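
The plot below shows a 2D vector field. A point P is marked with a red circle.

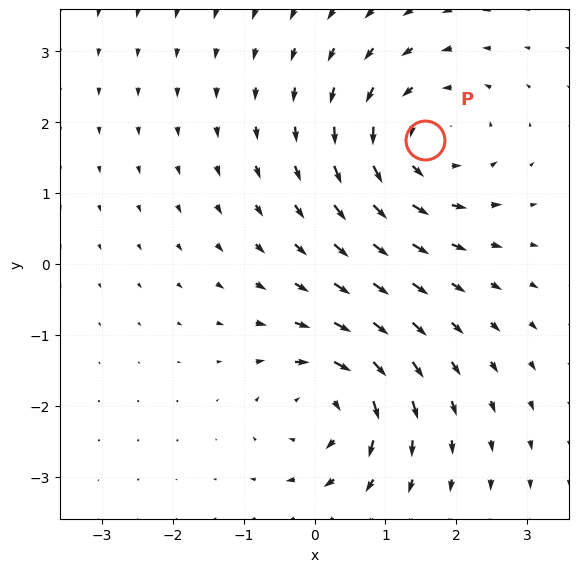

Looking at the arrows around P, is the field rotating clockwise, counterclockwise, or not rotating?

Near P at (1.6, 1.7) the arrows circulate counterclockwise. The curl (z-component) there is about +4; positive curl means counterclockwise rotation.

counterclockwise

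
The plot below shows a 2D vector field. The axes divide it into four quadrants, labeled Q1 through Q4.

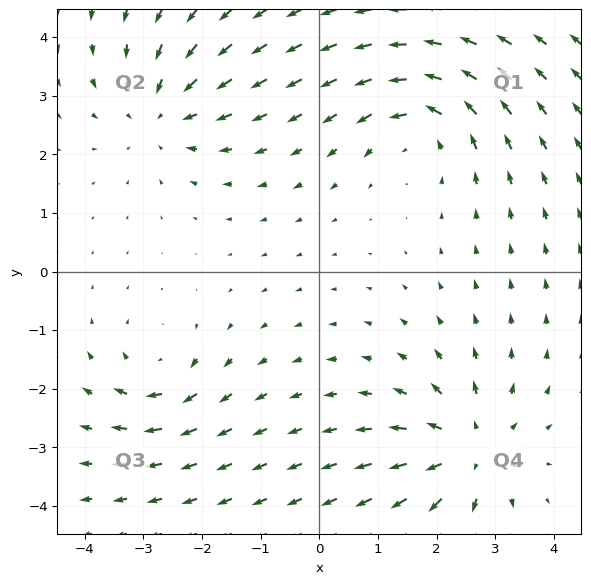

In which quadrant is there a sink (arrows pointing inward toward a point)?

Q2

The sink sits at approximately (-2.7, 2.7), which lies in quadrant Q2. The divergence there is about -4, negative as expected for a sink.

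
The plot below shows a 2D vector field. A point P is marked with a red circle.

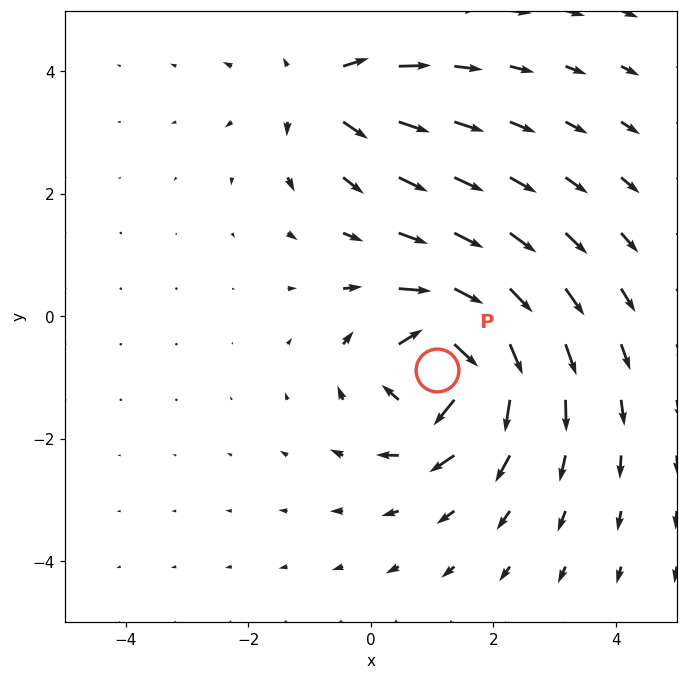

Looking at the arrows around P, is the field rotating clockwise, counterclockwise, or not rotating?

Near P at (1.1, -0.9) the arrows circulate clockwise. The curl (z-component) there is about -7; negative curl means clockwise rotation.

clockwise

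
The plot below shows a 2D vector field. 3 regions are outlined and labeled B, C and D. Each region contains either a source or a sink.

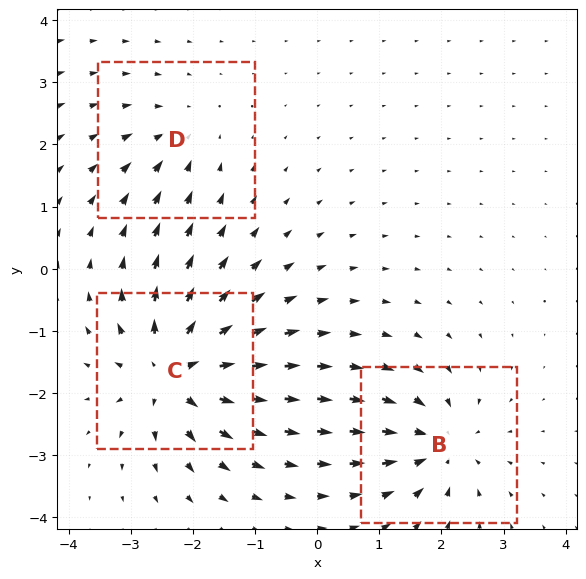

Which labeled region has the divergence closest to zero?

D

Divergence at each region's feature centre — B: about -4, C: about +6, D: about -3. Region D is closest to zero.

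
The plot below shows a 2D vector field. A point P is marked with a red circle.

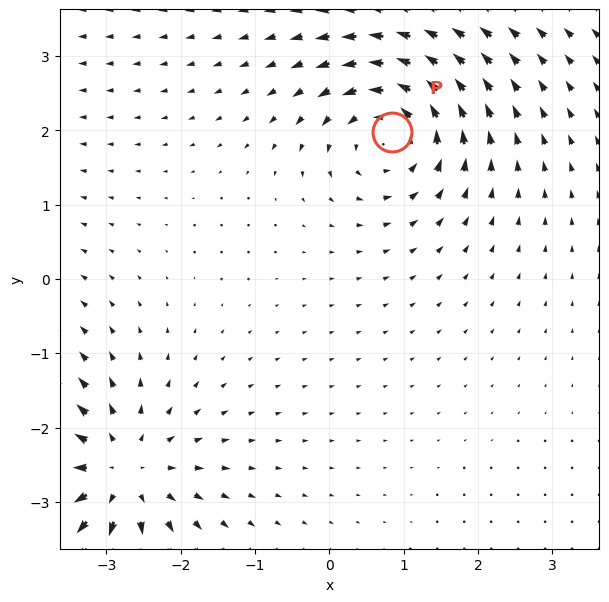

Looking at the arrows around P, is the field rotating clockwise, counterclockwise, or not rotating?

counterclockwise

Near P at (0.8, 2.0) the arrows circulate counterclockwise. The curl (z-component) there is about +4; positive curl means counterclockwise rotation.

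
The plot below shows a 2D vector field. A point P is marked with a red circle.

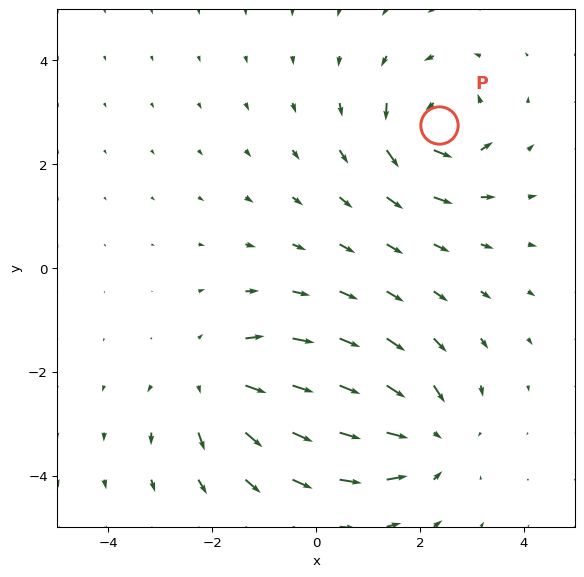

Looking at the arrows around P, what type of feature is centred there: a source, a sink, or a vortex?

At P (2.4, 2.8) the arrows circulate counterclockwise. Divergence ≈0, curl about +6 — near-zero divergence with nonzero curl is a vortex.

vortex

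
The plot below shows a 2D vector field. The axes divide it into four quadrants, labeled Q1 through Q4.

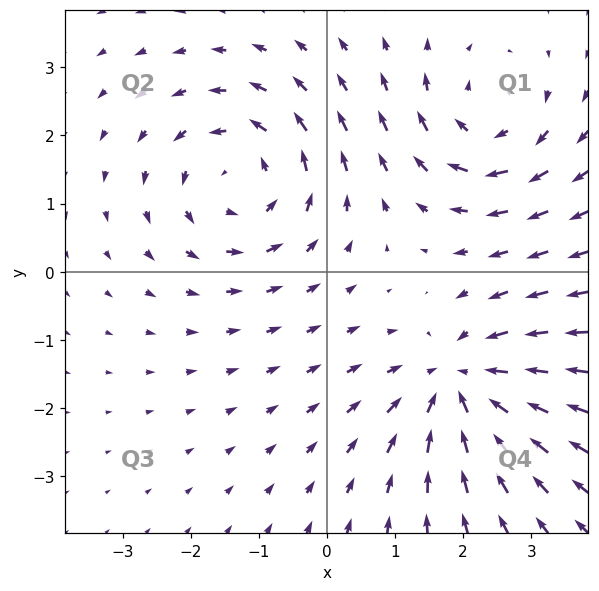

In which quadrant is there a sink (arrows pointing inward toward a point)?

The sink sits at approximately (2.0, -1.6), which lies in quadrant Q4. The divergence there is about -4, negative as expected for a sink.

Q4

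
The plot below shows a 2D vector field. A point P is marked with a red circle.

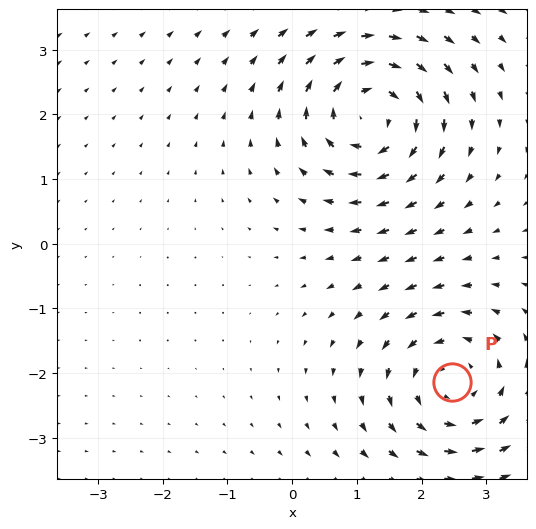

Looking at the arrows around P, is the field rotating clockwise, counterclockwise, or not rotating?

counterclockwise

Near P at (2.5, -2.1) the arrows circulate counterclockwise. The curl (z-component) there is about +3; positive curl means counterclockwise rotation.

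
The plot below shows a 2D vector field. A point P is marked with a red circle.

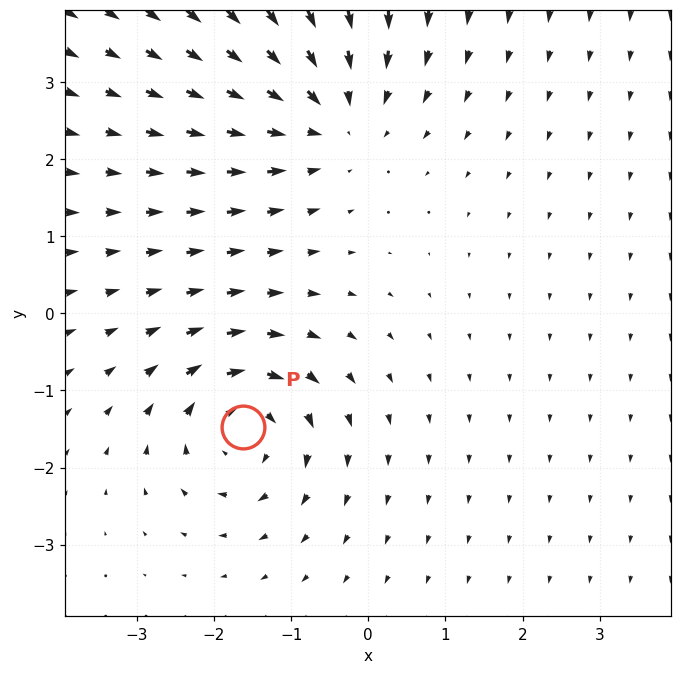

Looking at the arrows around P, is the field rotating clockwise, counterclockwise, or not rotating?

Near P at (-1.6, -1.5) the arrows circulate clockwise. The curl (z-component) there is about -4; negative curl means clockwise rotation.

clockwise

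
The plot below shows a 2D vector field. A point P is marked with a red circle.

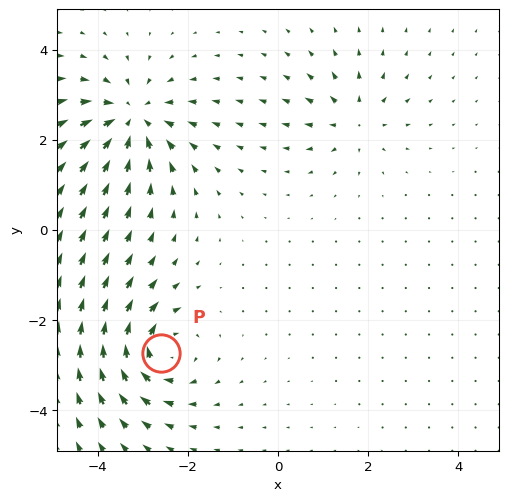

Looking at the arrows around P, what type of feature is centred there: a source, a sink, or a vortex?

vortex

At P (-2.6, -2.7) the arrows circulate clockwise. Divergence ≈0, curl about -5 — near-zero divergence with nonzero curl is a vortex.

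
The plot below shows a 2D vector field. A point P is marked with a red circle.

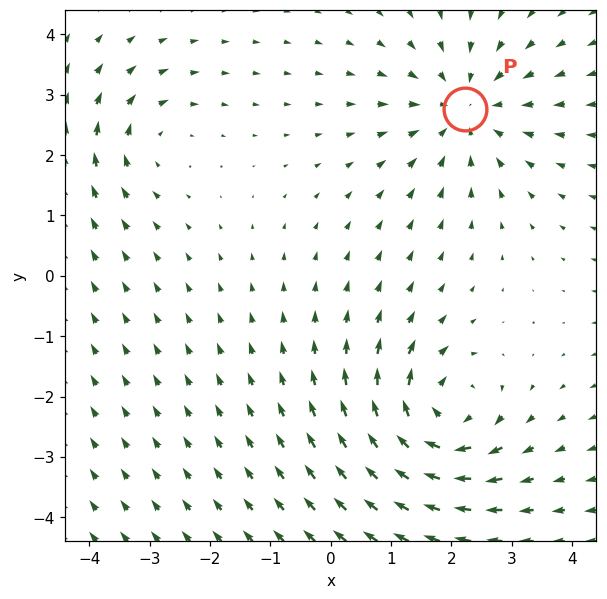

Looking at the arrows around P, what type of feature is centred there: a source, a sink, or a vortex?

sink

At P (2.2, 2.8) the arrows converge inward. Divergence about -4, curl ≈0 — negative divergence with near-zero curl is a sink.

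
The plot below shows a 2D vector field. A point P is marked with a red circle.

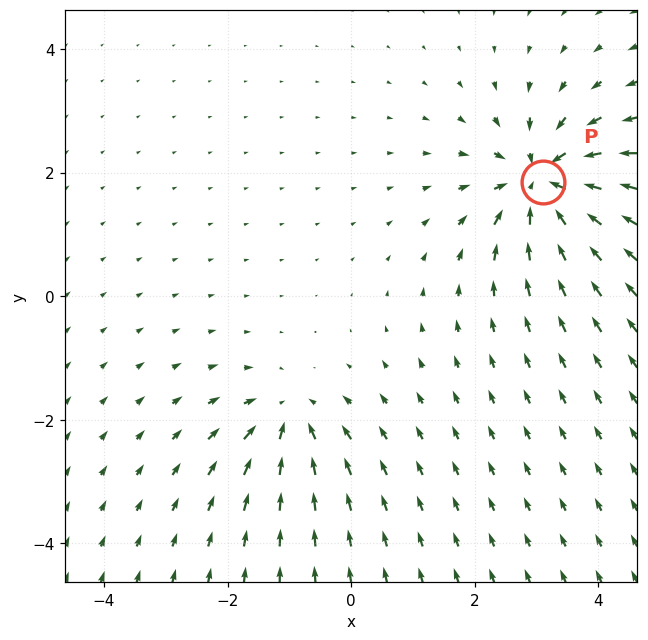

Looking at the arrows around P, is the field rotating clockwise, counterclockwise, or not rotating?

not rotating

Near P at (3.1, 1.8) the arrows show no circulation. The curl there is ≈0.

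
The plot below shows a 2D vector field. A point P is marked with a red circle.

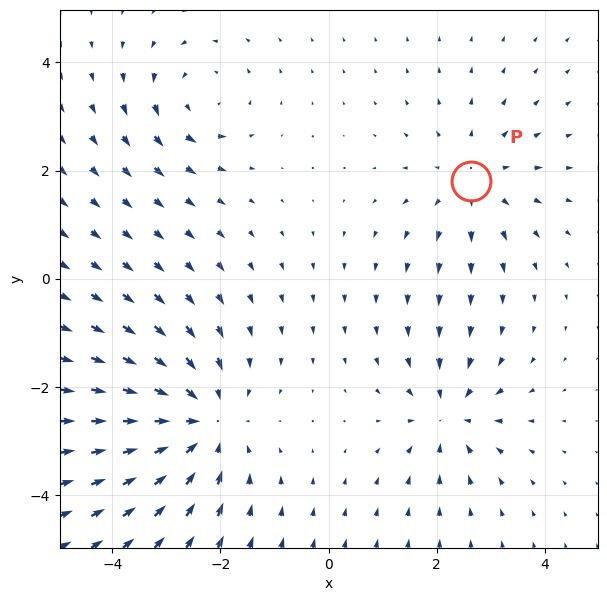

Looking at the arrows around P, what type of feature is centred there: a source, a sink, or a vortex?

At P (2.6, 1.8) the arrows spread outward. Divergence about +3, curl ≈0 — positive divergence with near-zero curl is a source.

source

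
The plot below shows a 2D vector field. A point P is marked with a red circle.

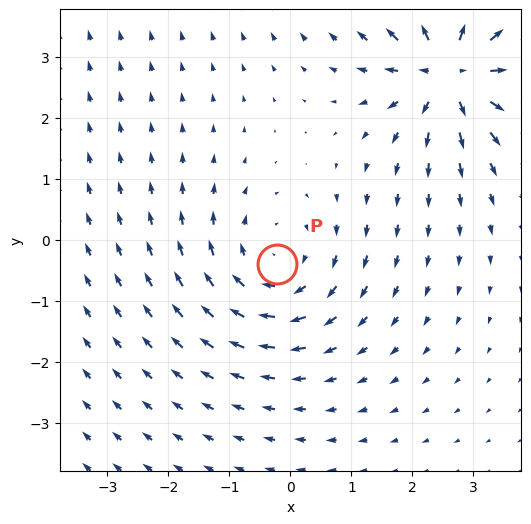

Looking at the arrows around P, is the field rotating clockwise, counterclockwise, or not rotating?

Near P at (-0.2, -0.4) the arrows circulate clockwise. The curl (z-component) there is about -4; negative curl means clockwise rotation.

clockwise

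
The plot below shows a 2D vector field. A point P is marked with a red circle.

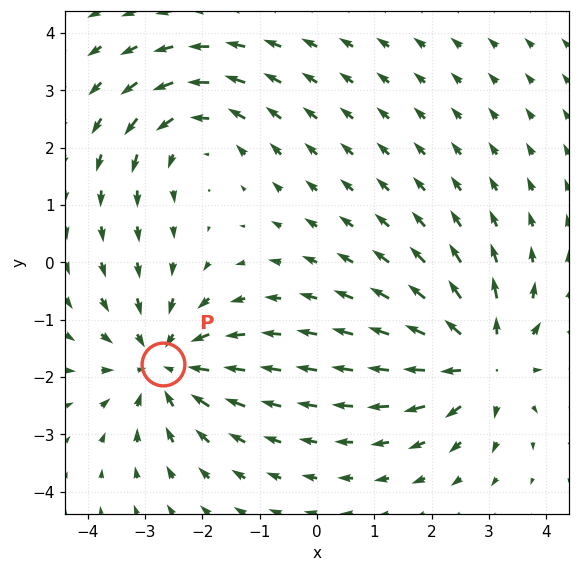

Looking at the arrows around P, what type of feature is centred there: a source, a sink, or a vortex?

At P (-2.7, -1.8) the arrows converge inward. Divergence about -5, curl ≈0 — negative divergence with near-zero curl is a sink.

sink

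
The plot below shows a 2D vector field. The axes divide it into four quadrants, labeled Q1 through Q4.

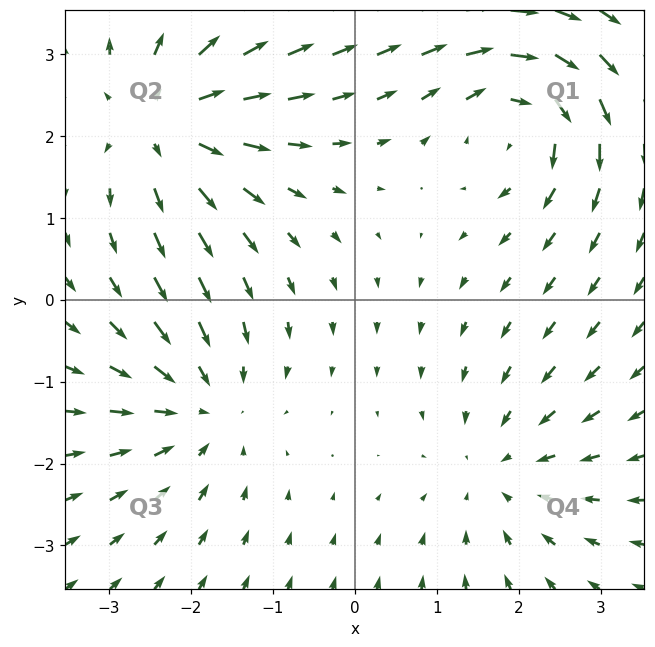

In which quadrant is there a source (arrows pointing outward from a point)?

Q2

The source sits at approximately (-2.3, 2.2), which lies in quadrant Q2. The divergence there is about +5, positive as expected for a source.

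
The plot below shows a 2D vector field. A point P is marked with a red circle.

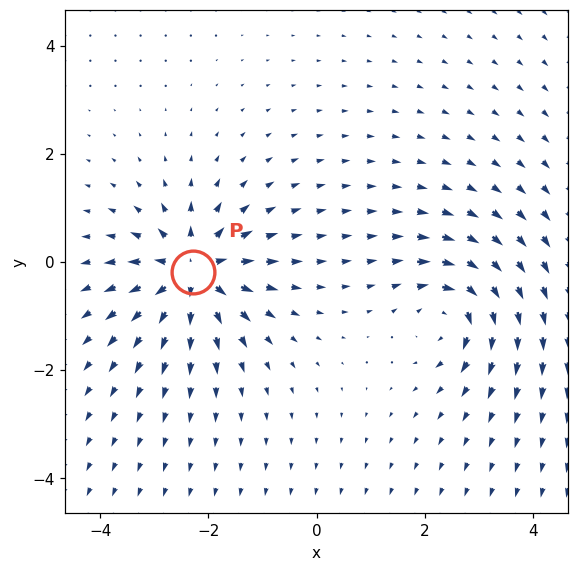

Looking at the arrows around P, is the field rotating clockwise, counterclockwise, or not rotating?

not rotating

Near P at (-2.3, -0.2) the arrows show no circulation. The curl there is ≈0.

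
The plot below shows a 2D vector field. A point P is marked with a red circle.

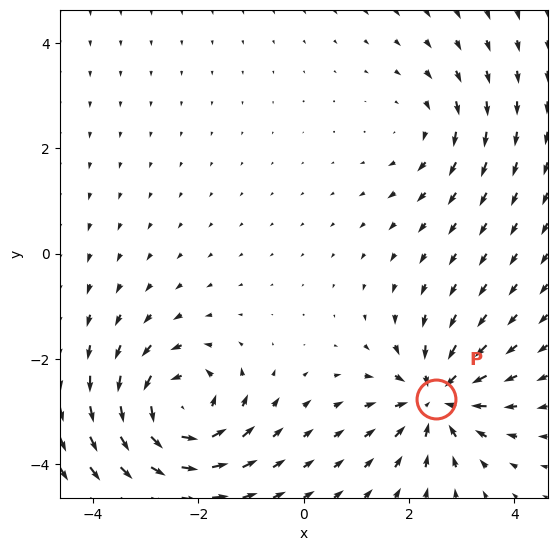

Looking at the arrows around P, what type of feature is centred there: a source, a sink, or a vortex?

At P (2.5, -2.7) the arrows converge inward. Divergence about -5, curl ≈0 — negative divergence with near-zero curl is a sink.

sink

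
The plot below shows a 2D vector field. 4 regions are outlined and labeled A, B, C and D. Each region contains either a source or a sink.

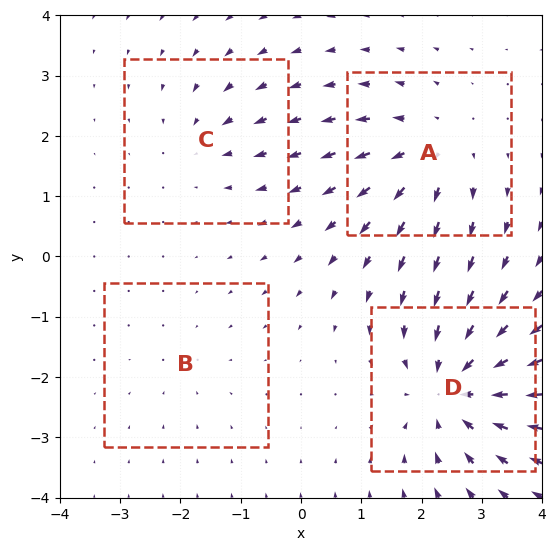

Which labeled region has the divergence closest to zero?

Divergence at each region's feature centre — A: about +5, B: about -2, C: about -3, D: about -7. Region B is closest to zero.

B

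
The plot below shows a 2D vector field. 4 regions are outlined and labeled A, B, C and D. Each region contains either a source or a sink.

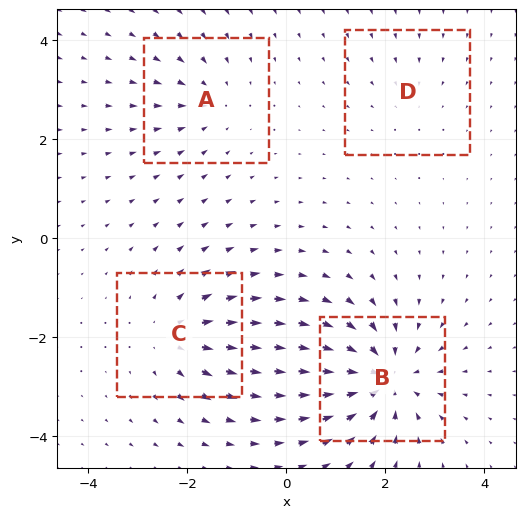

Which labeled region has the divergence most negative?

B

Divergence at each region's feature centre — A: about -3, B: about -8, C: about +5, D: about -2. Region B is most negative.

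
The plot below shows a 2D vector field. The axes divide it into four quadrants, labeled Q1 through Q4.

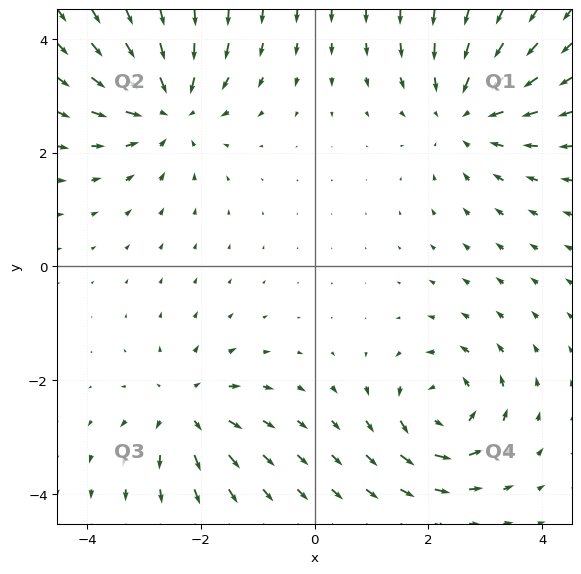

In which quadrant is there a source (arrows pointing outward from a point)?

Q3

The source sits at approximately (-2.3, -2.5), which lies in quadrant Q3. The divergence there is about +4, positive as expected for a source.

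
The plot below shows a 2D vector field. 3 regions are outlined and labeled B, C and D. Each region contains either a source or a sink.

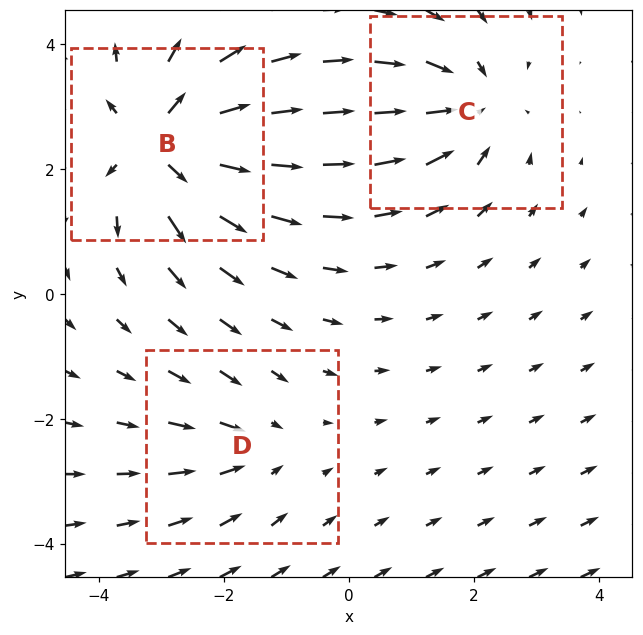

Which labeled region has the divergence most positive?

Divergence at each region's feature centre — B: about +5, C: about -4, D: about -2. Region B is most positive.

B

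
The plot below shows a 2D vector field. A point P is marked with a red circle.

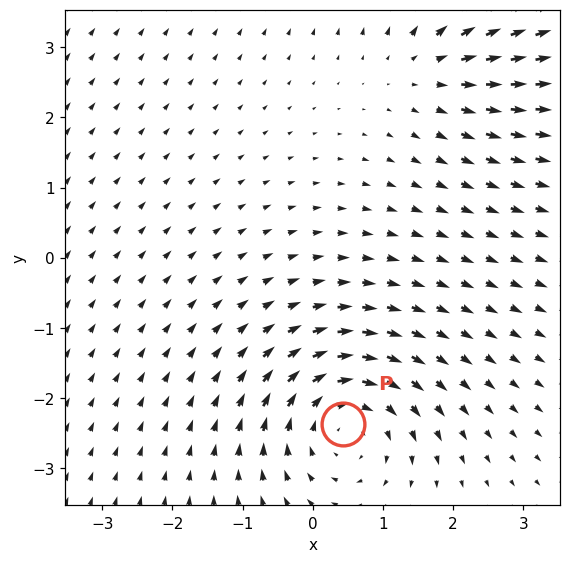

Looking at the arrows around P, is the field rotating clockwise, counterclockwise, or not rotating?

clockwise

Near P at (0.4, -2.4) the arrows circulate clockwise. The curl (z-component) there is about -3; negative curl means clockwise rotation.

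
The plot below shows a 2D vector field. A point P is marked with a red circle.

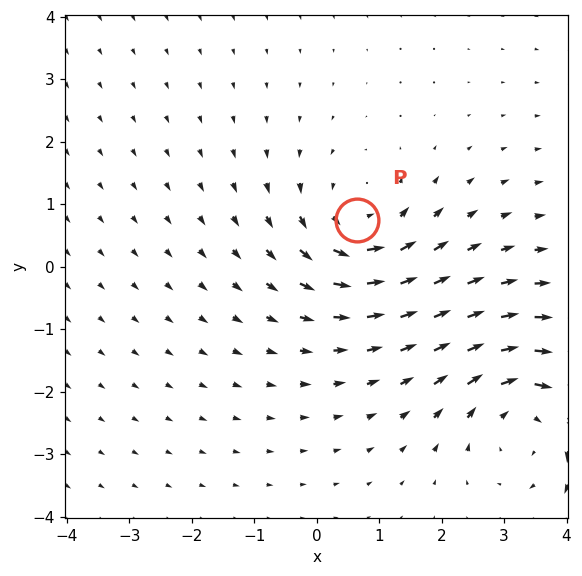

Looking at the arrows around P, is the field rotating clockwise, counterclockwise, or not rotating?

counterclockwise

Near P at (0.6, 0.8) the arrows circulate counterclockwise. The curl (z-component) there is about +4; positive curl means counterclockwise rotation.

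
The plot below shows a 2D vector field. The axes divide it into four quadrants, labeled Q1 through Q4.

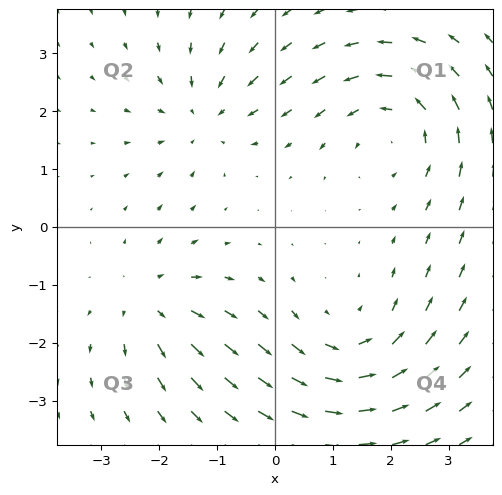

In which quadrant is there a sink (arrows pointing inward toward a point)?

Q2

The sink sits at approximately (-1.2, 1.9), which lies in quadrant Q2. The divergence there is about -3, negative as expected for a sink.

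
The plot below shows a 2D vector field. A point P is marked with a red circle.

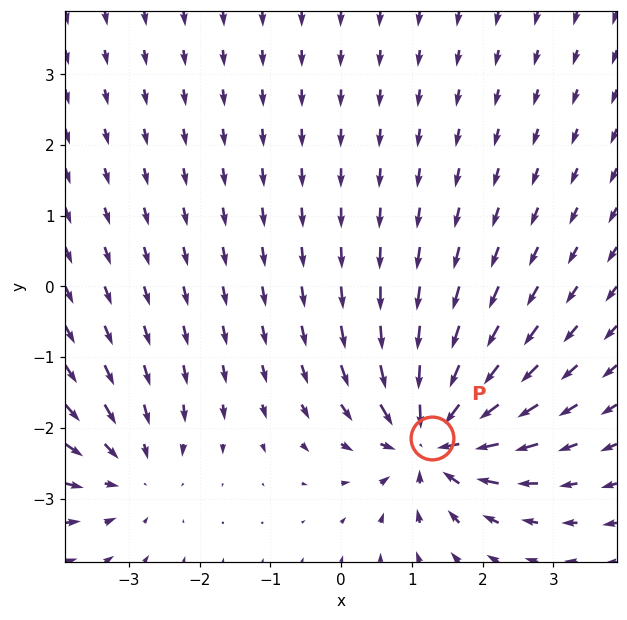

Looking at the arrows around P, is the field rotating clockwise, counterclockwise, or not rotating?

not rotating

Near P at (1.3, -2.1) the arrows show no circulation. The curl there is ≈0.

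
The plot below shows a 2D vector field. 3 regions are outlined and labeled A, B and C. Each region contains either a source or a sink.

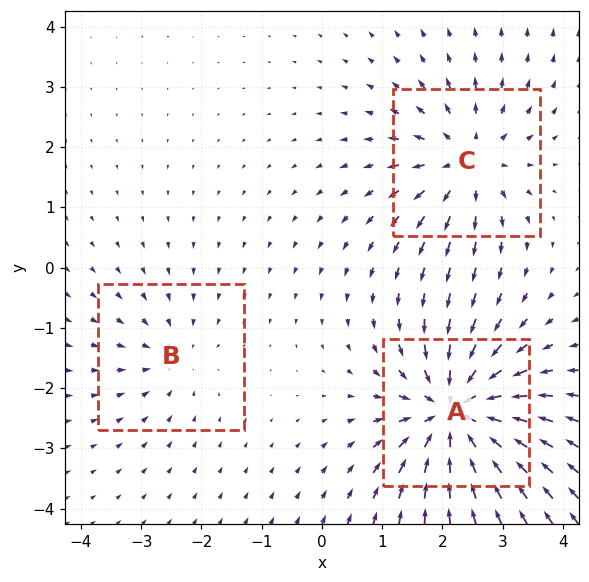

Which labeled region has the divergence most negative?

A

Divergence at each region's feature centre — A: about -6, B: about -2, C: about +4. Region A is most negative.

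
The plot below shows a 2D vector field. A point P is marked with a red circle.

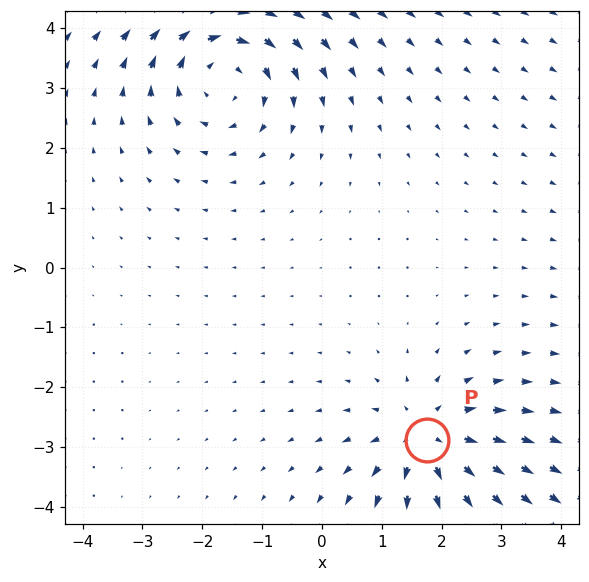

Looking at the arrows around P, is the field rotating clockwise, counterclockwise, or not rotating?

not rotating

Near P at (1.8, -2.9) the arrows show no circulation. The curl there is ≈0.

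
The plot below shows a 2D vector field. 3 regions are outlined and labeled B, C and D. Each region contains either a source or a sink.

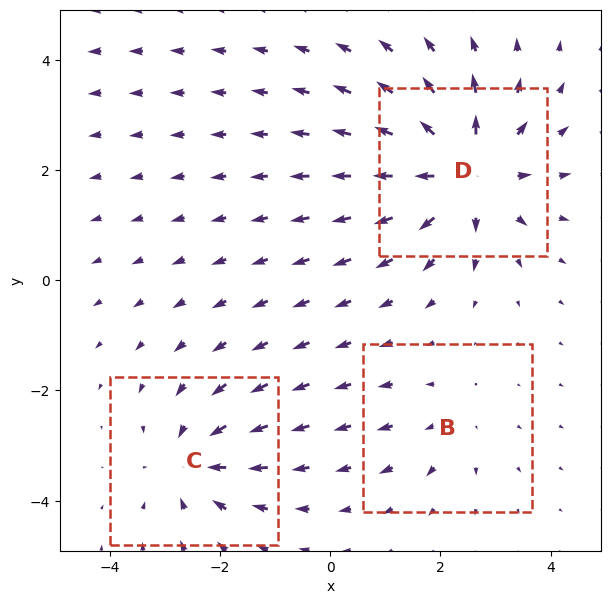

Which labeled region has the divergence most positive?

Divergence at each region's feature centre — B: about +2, C: about -3, D: about +5. Region D is most positive.

D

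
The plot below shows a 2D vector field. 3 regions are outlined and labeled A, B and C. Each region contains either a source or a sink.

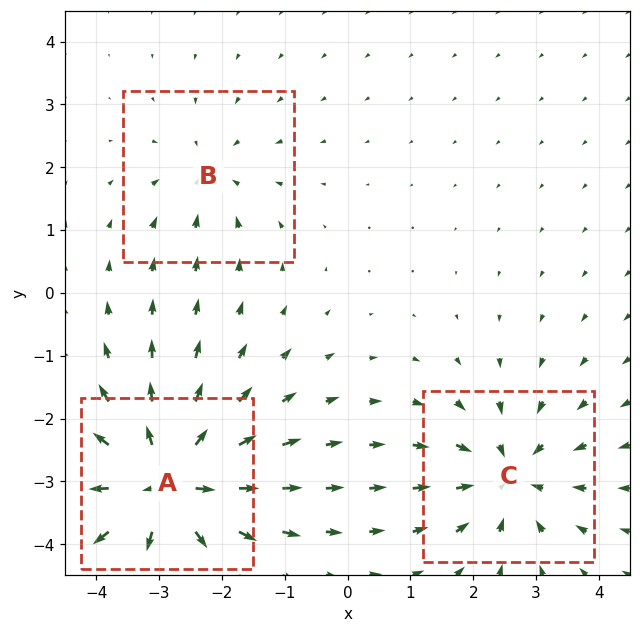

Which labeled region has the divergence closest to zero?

B

Divergence at each region's feature centre — A: about +5, B: about -2, C: about -4. Region B is closest to zero.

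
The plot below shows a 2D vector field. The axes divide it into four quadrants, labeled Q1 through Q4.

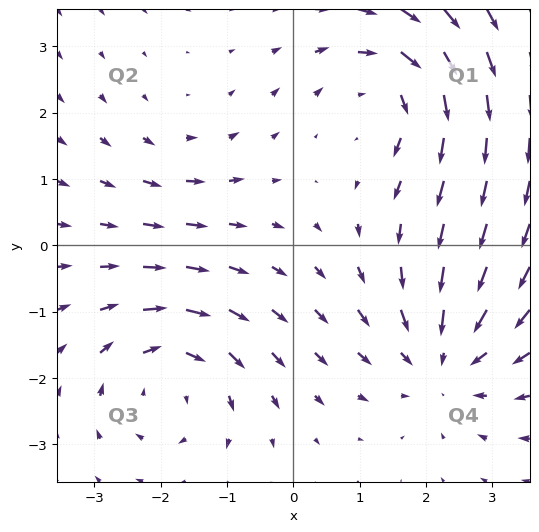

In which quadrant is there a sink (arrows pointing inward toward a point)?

The sink sits at approximately (2.3, -1.7), which lies in quadrant Q4. The divergence there is about -4, negative as expected for a sink.

Q4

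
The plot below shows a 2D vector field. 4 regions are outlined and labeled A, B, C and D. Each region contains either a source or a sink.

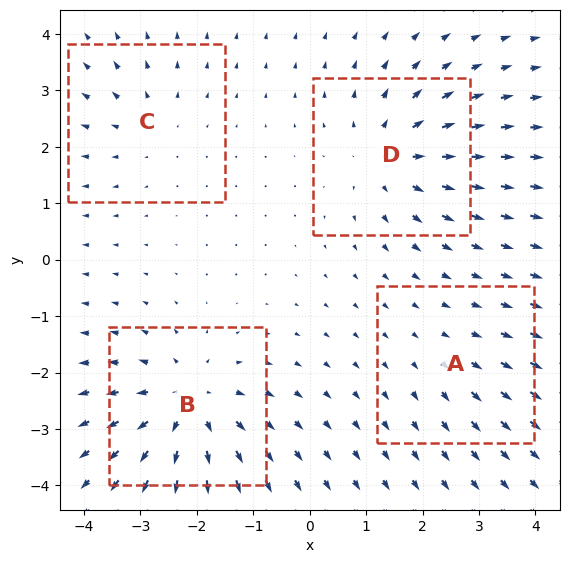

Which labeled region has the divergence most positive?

B

Divergence at each region's feature centre — A: about +2, B: about +6, C: about +3, D: about +5. Region B is most positive.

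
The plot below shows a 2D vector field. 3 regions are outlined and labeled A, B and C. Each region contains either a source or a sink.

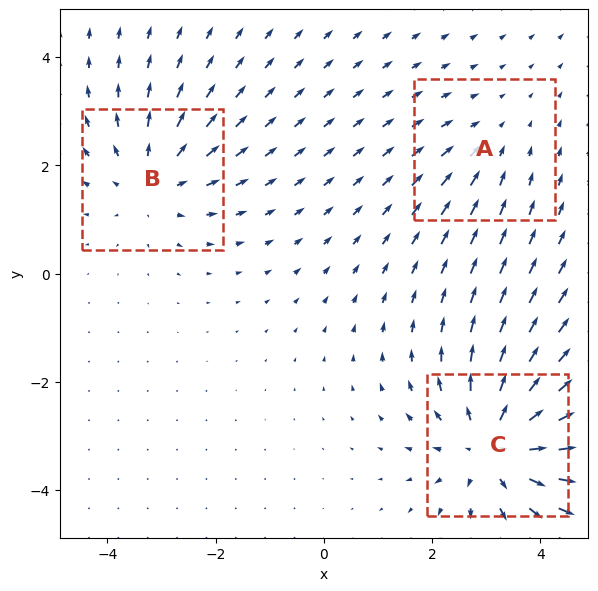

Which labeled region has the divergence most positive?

C

Divergence at each region's feature centre — A: about -2, B: about +3, C: about +4. Region C is most positive.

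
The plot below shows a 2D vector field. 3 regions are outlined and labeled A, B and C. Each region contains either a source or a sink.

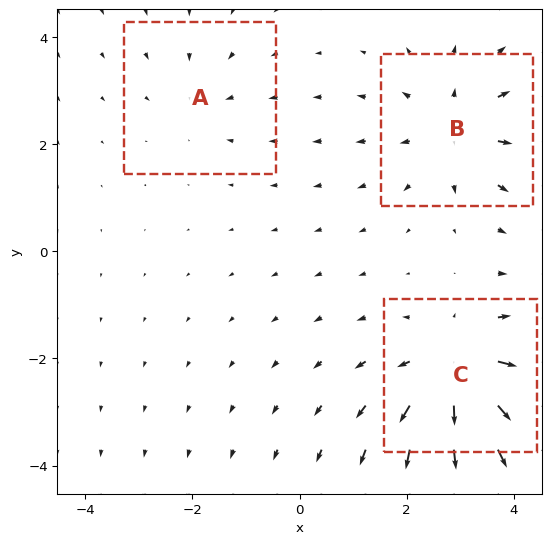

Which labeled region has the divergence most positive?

C

Divergence at each region's feature centre — A: about -2, B: about +3, C: about +5. Region C is most positive.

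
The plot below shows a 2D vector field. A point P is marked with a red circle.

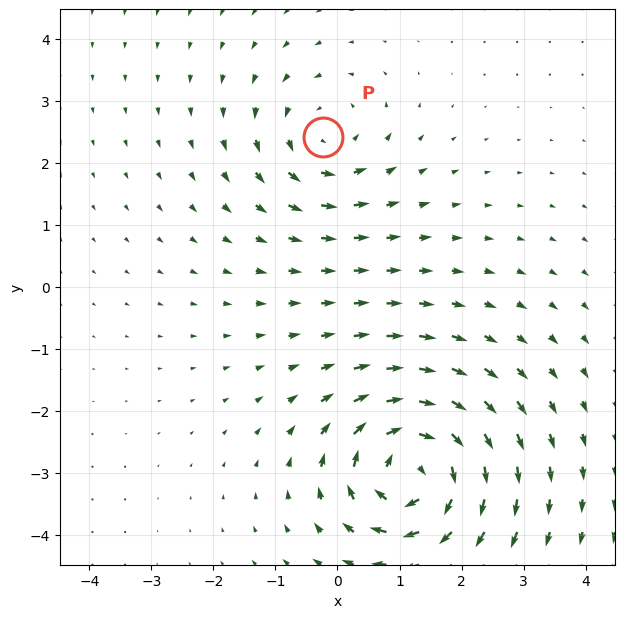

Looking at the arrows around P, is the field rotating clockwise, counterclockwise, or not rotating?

Near P at (-0.2, 2.4) the arrows circulate counterclockwise. The curl (z-component) there is about +3; positive curl means counterclockwise rotation.

counterclockwise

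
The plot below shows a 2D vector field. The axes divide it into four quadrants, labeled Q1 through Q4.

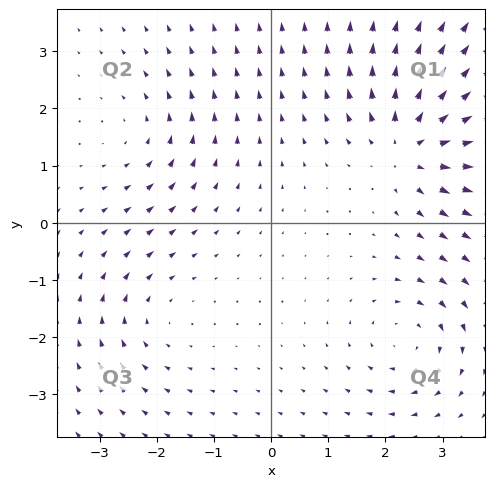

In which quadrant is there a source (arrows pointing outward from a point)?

Q1

The source sits at approximately (2.4, 1.3), which lies in quadrant Q1. The divergence there is about +6, positive as expected for a source.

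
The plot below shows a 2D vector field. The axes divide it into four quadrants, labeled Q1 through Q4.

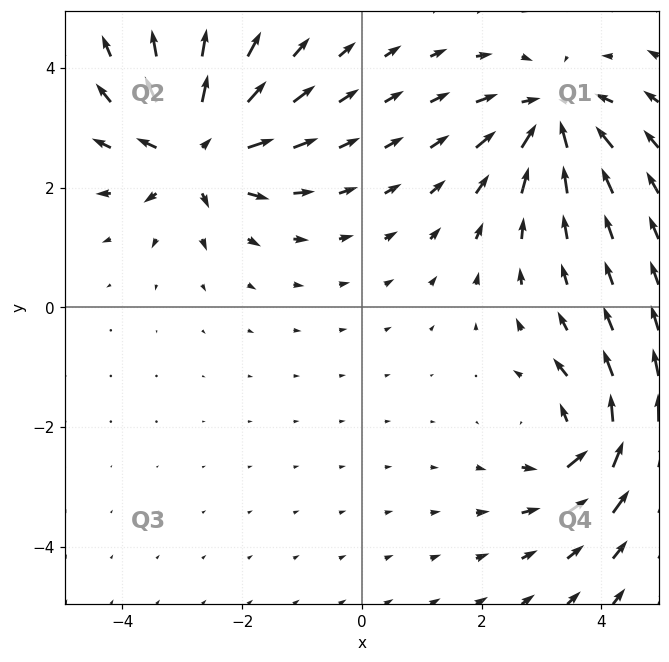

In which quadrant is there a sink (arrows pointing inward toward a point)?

The sink sits at approximately (3.2, 3.2), which lies in quadrant Q1. The divergence there is about -4, negative as expected for a sink.

Q1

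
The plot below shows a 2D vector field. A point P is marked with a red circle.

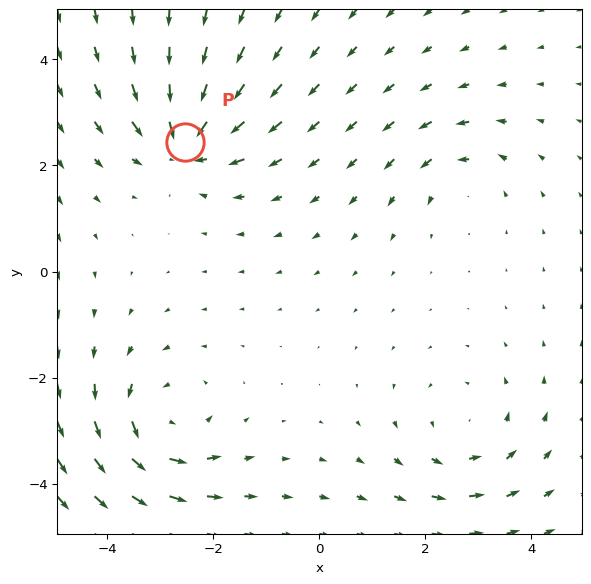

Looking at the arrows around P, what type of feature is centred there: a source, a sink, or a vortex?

sink

At P (-2.5, 2.4) the arrows converge inward. Divergence about -6, curl ≈0 — negative divergence with near-zero curl is a sink.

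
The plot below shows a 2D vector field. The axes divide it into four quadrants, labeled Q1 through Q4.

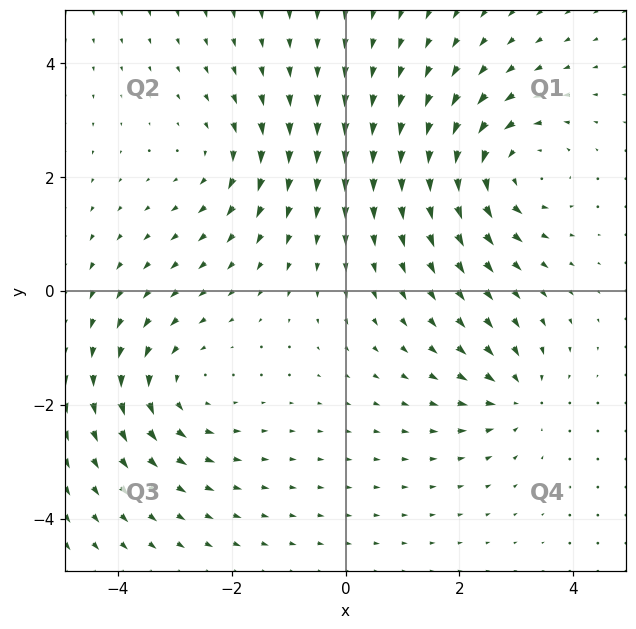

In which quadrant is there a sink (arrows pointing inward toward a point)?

The sink sits at approximately (3.0, -1.9), which lies in quadrant Q4. The divergence there is about -3, negative as expected for a sink.

Q4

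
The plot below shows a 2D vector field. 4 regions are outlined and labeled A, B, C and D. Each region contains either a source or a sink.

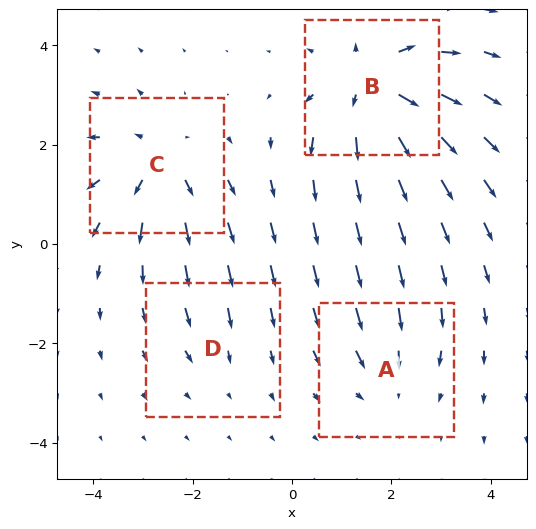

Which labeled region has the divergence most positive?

B

Divergence at each region's feature centre — A: about -3, B: about +7, C: about +5, D: about -2. Region B is most positive.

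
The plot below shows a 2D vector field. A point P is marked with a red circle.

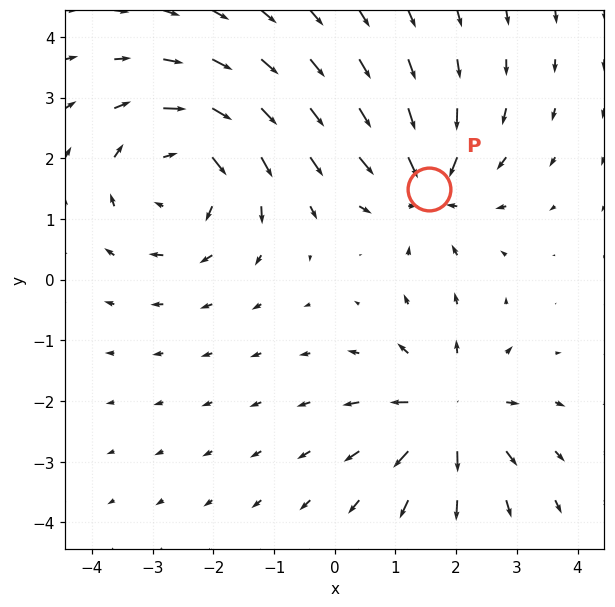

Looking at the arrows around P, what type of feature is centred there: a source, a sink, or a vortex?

sink

At P (1.5, 1.5) the arrows converge inward. Divergence about -4, curl ≈0 — negative divergence with near-zero curl is a sink.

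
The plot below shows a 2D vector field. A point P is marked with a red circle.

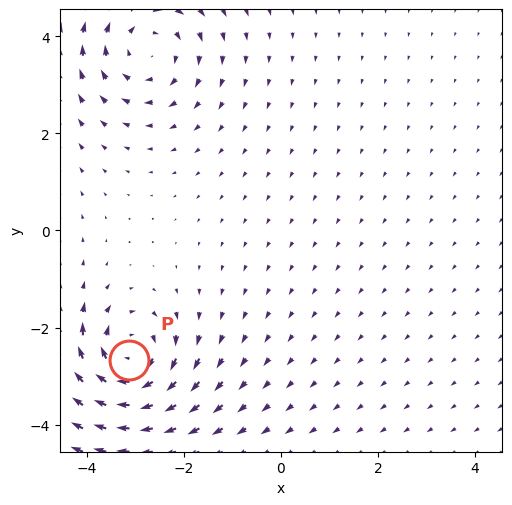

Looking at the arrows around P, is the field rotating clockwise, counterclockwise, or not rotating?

Near P at (-3.1, -2.7) the arrows circulate clockwise. The curl (z-component) there is about -6; negative curl means clockwise rotation.

clockwise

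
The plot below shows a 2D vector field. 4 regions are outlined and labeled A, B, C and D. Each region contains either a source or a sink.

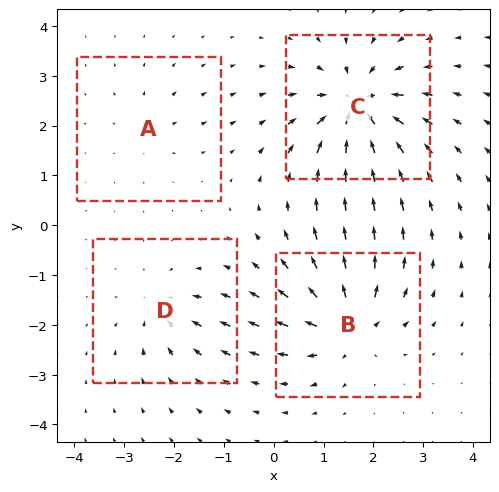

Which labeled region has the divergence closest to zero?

A

Divergence at each region's feature centre — A: about +2, B: about +6, C: about -8, D: about -4. Region A is closest to zero.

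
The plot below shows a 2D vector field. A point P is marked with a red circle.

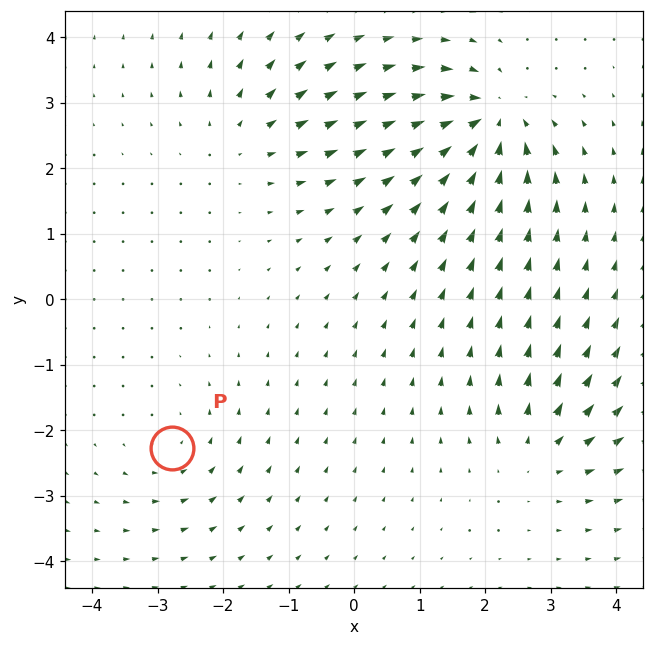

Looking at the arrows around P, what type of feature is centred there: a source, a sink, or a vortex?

vortex

At P (-2.8, -2.3) the arrows circulate counterclockwise. Divergence ≈0, curl about +3 — near-zero divergence with nonzero curl is a vortex.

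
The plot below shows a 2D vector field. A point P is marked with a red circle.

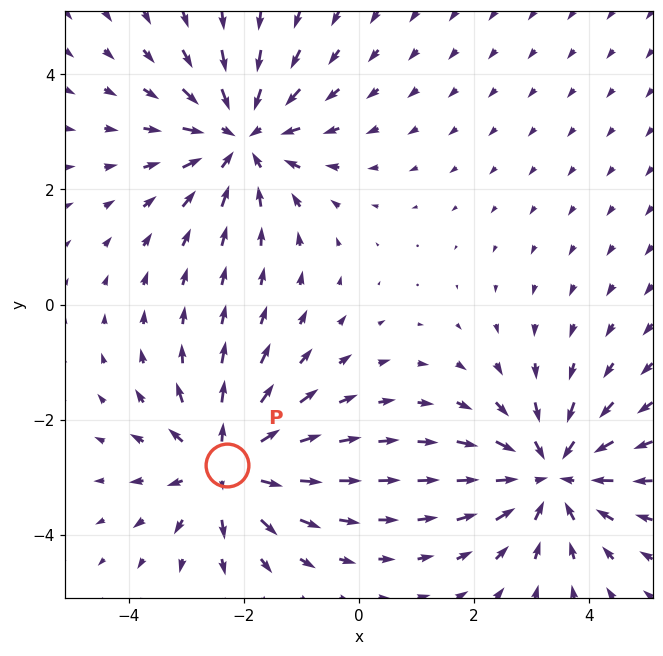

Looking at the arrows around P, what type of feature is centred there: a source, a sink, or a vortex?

At P (-2.3, -2.8) the arrows spread outward. Divergence about +4, curl ≈0 — positive divergence with near-zero curl is a source.

source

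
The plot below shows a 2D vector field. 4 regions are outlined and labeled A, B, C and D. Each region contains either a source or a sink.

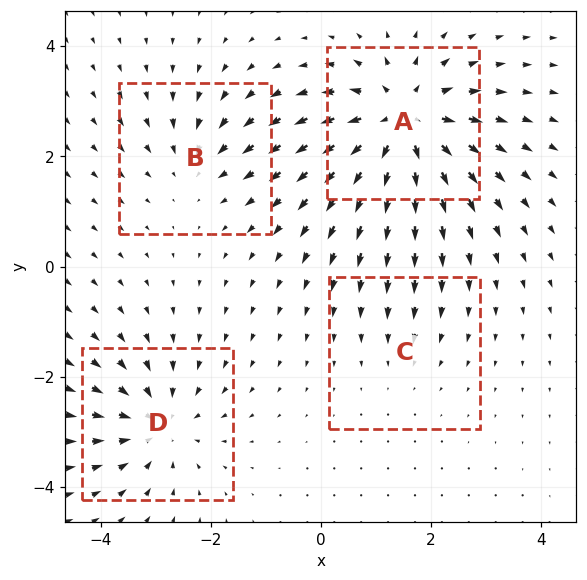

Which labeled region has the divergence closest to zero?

C

Divergence at each region's feature centre — A: about +8, B: about -3, C: about -2, D: about -5. Region C is closest to zero.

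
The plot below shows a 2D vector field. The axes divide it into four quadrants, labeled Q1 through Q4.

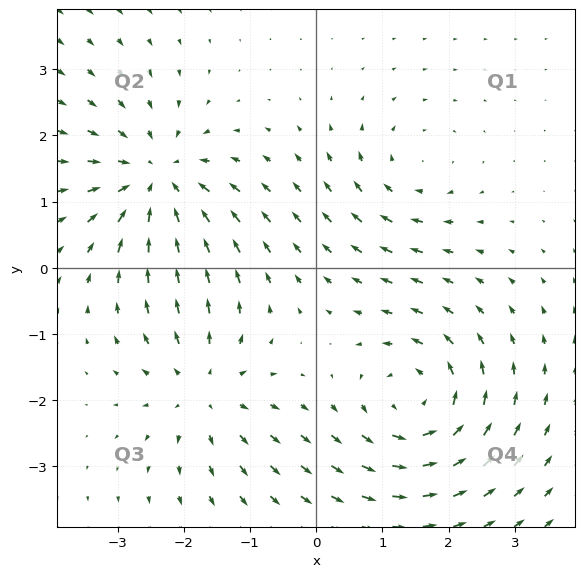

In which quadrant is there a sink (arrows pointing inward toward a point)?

The sink sits at approximately (-2.4, 1.3), which lies in quadrant Q2. The divergence there is about -5, negative as expected for a sink.

Q2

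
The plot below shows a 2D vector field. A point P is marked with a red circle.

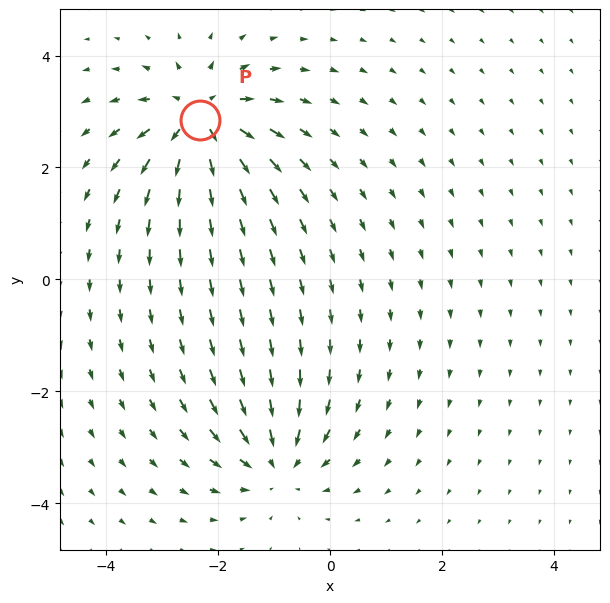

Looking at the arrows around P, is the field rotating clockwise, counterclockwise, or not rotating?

not rotating

Near P at (-2.3, 2.9) the arrows show no circulation. The curl there is ≈0.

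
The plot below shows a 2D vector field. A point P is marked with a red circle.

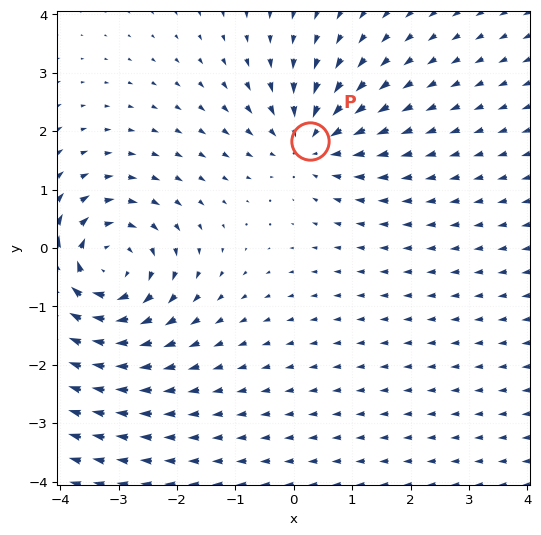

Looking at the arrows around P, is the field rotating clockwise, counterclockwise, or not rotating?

not rotating

Near P at (0.3, 1.8) the arrows show no circulation. The curl there is ≈0.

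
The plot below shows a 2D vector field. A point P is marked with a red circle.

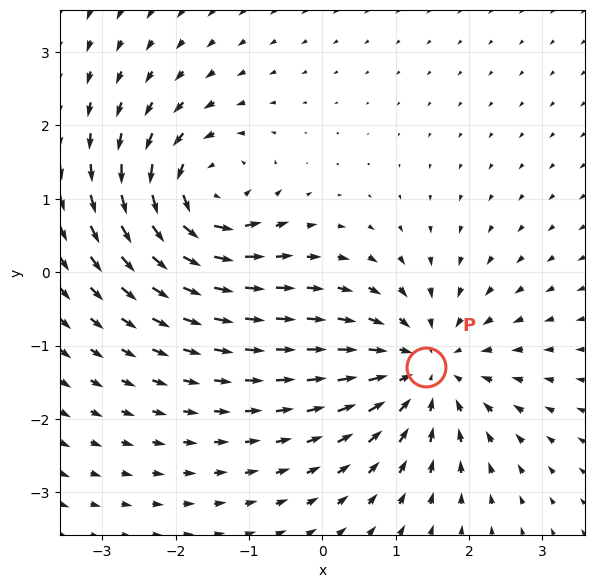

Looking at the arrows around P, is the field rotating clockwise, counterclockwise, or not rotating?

Near P at (1.4, -1.3) the arrows show no circulation. The curl there is ≈0.

not rotating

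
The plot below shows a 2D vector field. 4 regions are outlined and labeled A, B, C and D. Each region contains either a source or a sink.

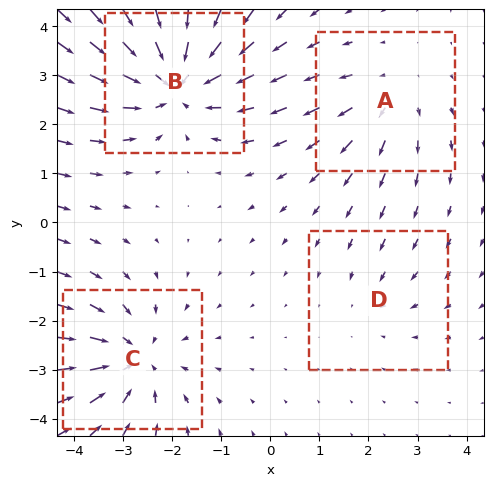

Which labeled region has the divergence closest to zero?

D

Divergence at each region's feature centre — A: about +3, B: about -6, C: about -4, D: about -2. Region D is closest to zero.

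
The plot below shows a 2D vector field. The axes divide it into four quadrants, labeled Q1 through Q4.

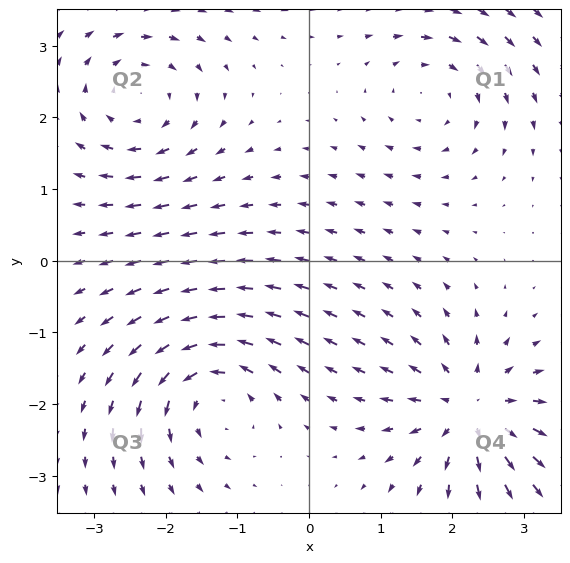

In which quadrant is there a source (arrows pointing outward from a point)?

The source sits at approximately (2.3, -2.1), which lies in quadrant Q4. The divergence there is about +6, positive as expected for a source.

Q4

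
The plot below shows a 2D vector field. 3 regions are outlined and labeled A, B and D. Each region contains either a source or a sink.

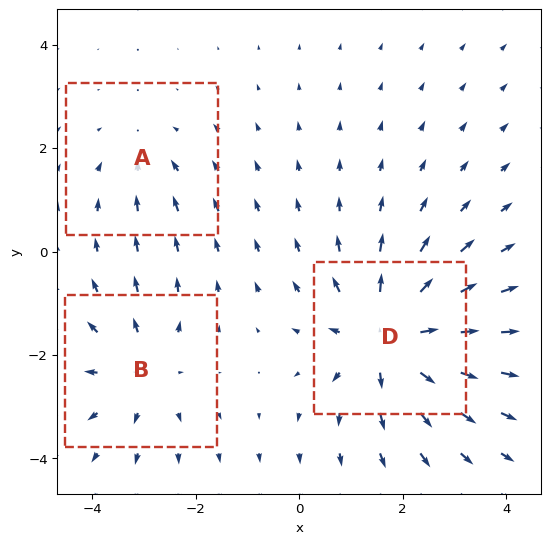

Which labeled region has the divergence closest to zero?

Divergence at each region's feature centre — A: about -2, B: about +3, D: about +5. Region A is closest to zero.

A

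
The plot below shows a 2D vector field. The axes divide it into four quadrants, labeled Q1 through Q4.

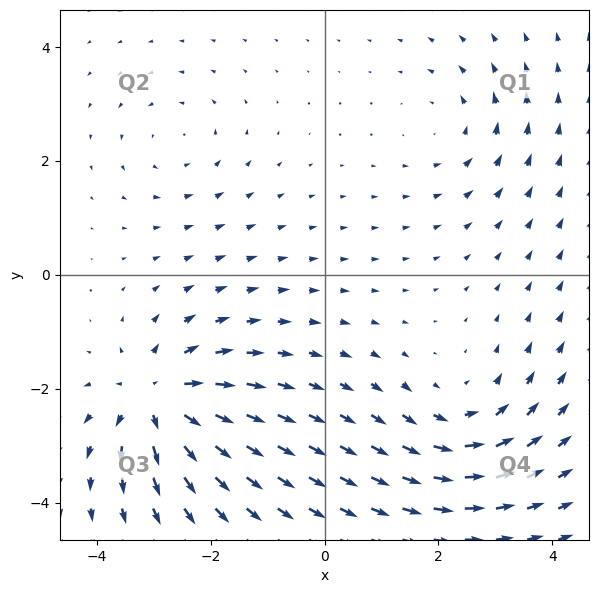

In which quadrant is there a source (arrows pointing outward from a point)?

Q3

The source sits at approximately (-2.9, -2.2), which lies in quadrant Q3. The divergence there is about +6, positive as expected for a source.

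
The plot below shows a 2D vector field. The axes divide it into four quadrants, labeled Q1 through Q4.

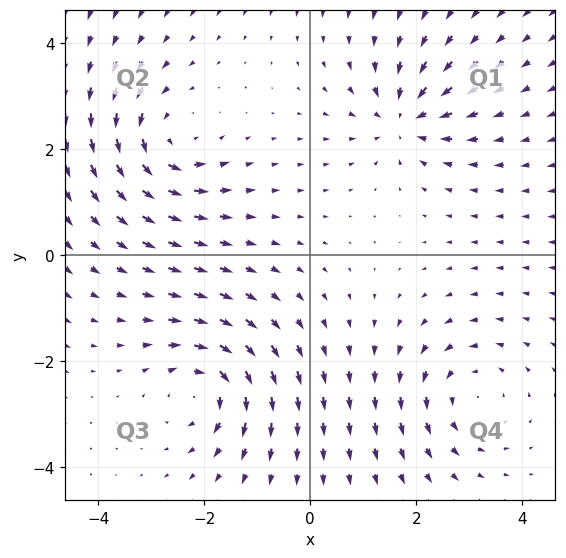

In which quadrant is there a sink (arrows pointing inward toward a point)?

The sink sits at approximately (1.8, 2.6), which lies in quadrant Q1. The divergence there is about -5, negative as expected for a sink.

Q1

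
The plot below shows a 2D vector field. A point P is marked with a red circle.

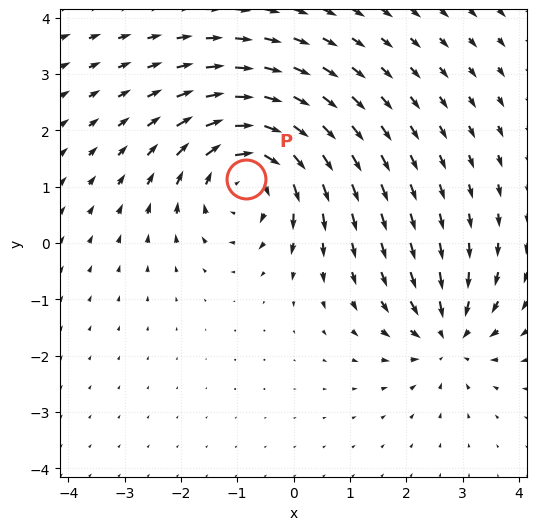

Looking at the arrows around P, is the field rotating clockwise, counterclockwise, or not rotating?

Near P at (-0.8, 1.1) the arrows circulate clockwise. The curl (z-component) there is about -5; negative curl means clockwise rotation.

clockwise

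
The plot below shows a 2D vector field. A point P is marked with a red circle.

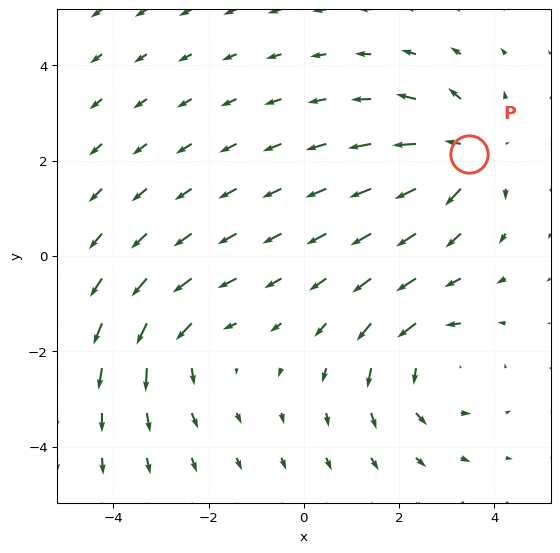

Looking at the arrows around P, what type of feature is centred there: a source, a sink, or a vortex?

At P (3.5, 2.1) the arrows spread outward. Divergence about +4, curl ≈0 — positive divergence with near-zero curl is a source.

source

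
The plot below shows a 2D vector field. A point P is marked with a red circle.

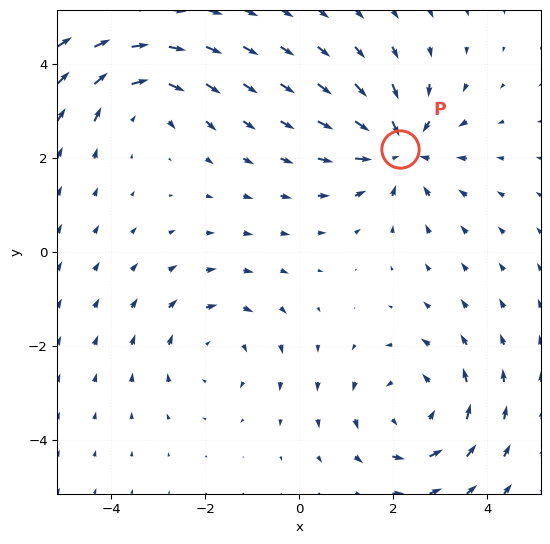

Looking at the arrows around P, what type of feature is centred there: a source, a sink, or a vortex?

At P (2.1, 2.2) the arrows converge inward. Divergence about -5, curl ≈0 — negative divergence with near-zero curl is a sink.

sink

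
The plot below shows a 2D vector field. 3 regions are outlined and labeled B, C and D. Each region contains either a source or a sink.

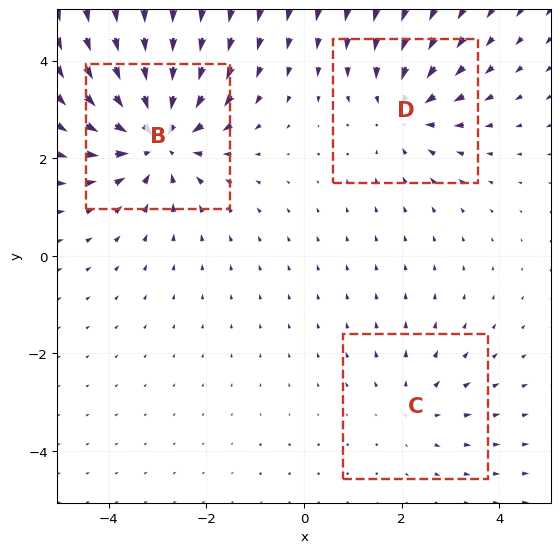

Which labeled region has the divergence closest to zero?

Divergence at each region's feature centre — B: about -5, C: about +2, D: about -3. Region C is closest to zero.

C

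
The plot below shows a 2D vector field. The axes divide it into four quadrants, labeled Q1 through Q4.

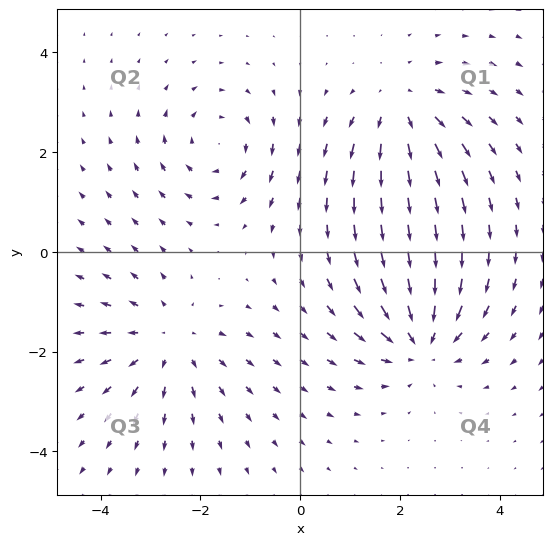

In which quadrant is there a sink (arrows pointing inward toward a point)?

Q4

The sink sits at approximately (2.4, -1.8), which lies in quadrant Q4. The divergence there is about -5, negative as expected for a sink.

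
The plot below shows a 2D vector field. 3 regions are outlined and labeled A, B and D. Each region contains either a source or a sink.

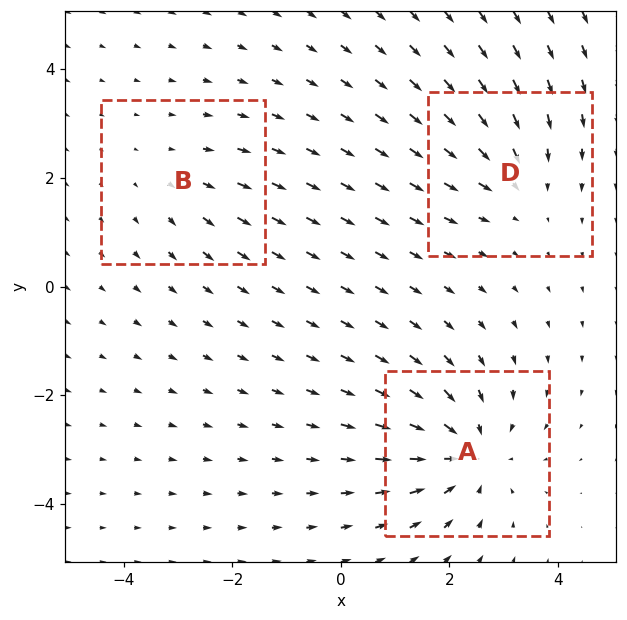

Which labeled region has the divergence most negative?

Divergence at each region's feature centre — A: about -4, B: about +2, D: about -3. Region A is most negative.

A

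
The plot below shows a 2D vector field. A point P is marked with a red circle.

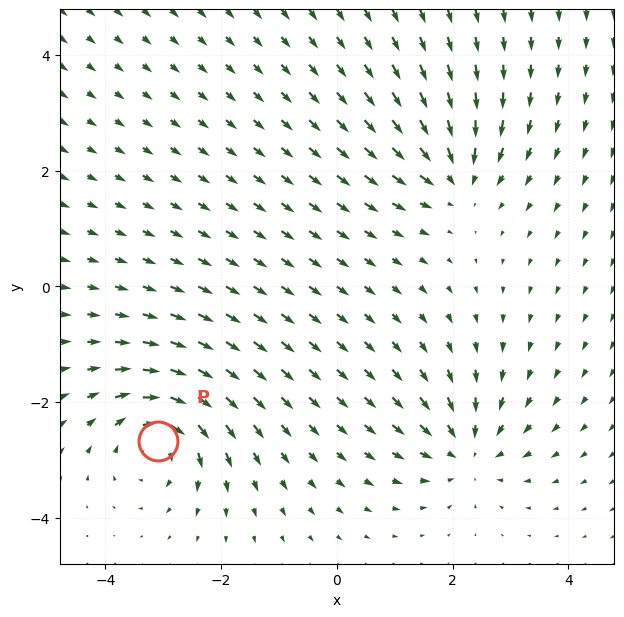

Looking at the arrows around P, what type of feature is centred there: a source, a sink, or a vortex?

At P (-3.1, -2.7) the arrows circulate clockwise. Divergence ≈0, curl about -6 — near-zero divergence with nonzero curl is a vortex.

vortex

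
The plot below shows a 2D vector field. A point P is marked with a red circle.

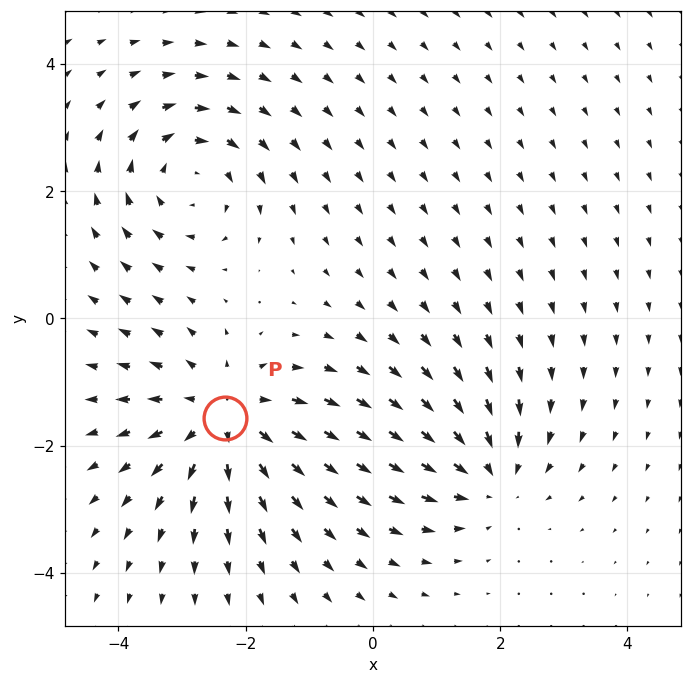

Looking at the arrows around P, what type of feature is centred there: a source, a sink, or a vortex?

source

At P (-2.3, -1.6) the arrows spread outward. Divergence about +4, curl ≈0 — positive divergence with near-zero curl is a source.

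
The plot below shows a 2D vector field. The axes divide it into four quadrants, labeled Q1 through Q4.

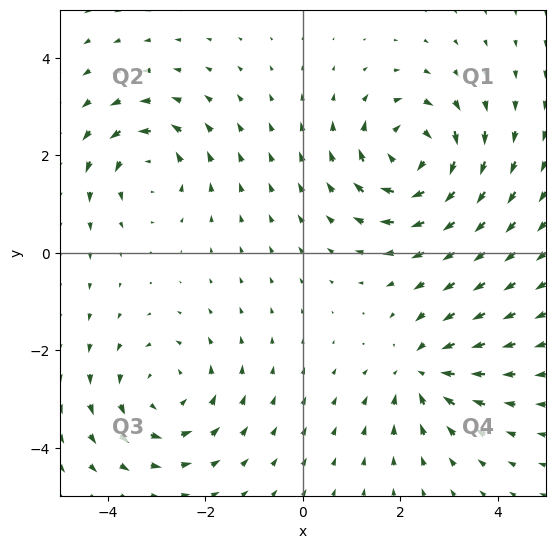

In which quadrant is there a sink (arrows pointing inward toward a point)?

Q4

The sink sits at approximately (2.5, -2.4), which lies in quadrant Q4. The divergence there is about -3, negative as expected for a sink.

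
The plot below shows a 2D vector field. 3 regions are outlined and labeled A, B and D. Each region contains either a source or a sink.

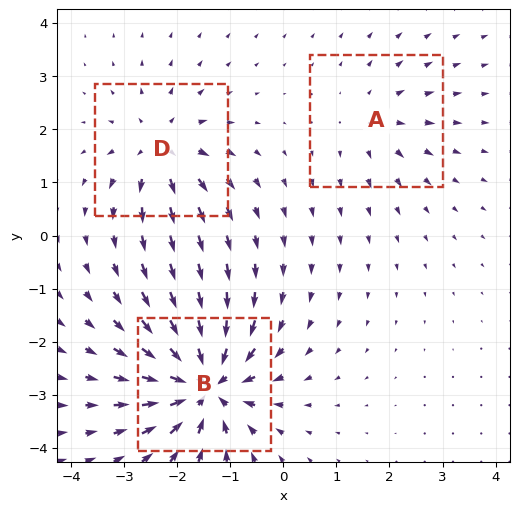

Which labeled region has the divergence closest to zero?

Divergence at each region's feature centre — A: about +2, B: about -7, D: about +4. Region A is closest to zero.

A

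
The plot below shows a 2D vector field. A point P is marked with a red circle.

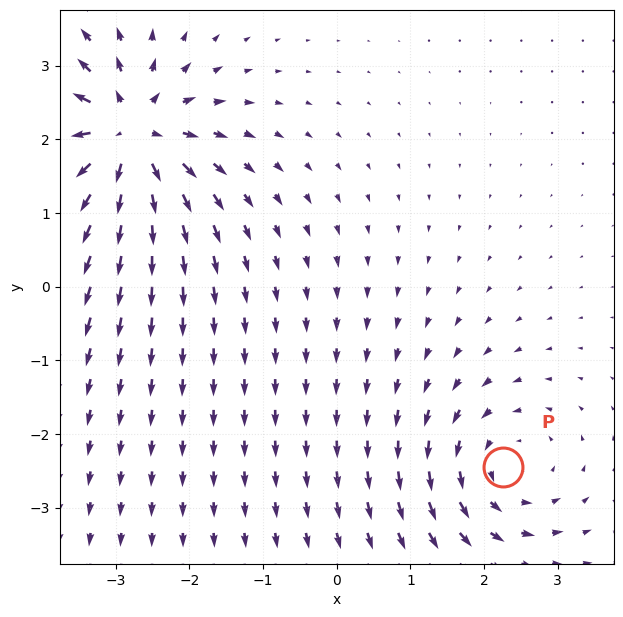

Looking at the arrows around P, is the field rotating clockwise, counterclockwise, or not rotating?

counterclockwise

Near P at (2.3, -2.4) the arrows circulate counterclockwise. The curl (z-component) there is about +4; positive curl means counterclockwise rotation.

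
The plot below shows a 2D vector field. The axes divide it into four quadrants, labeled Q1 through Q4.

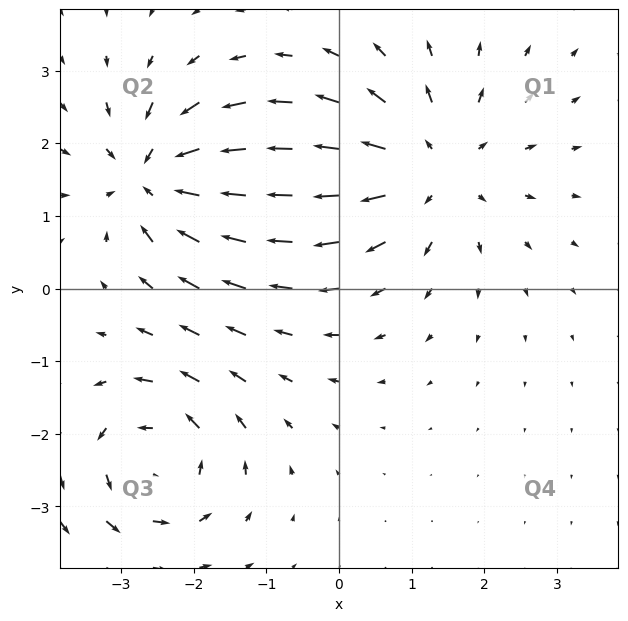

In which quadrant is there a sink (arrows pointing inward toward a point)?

Q2

The sink sits at approximately (-2.5, 1.5), which lies in quadrant Q2. The divergence there is about -6, negative as expected for a sink.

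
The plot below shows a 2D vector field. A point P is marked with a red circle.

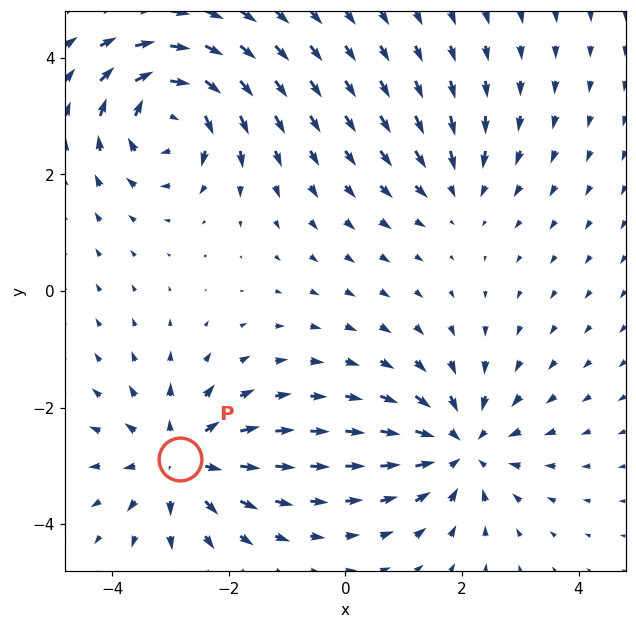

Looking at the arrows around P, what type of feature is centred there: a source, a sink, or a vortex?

At P (-2.8, -2.9) the arrows spread outward. Divergence about +5, curl ≈0 — positive divergence with near-zero curl is a source.

source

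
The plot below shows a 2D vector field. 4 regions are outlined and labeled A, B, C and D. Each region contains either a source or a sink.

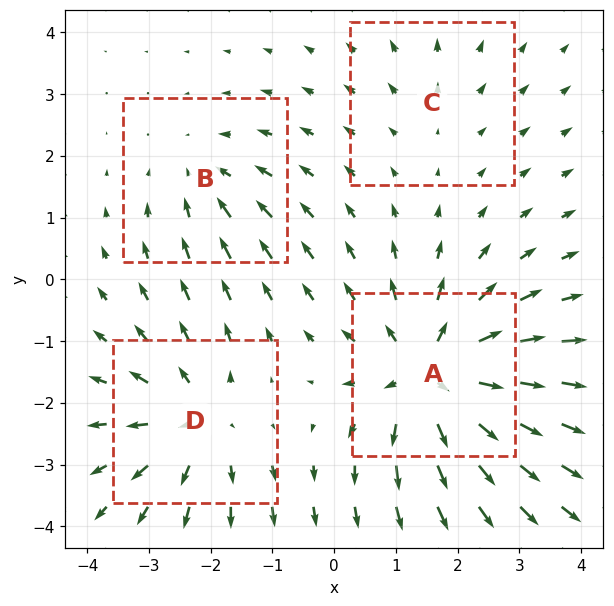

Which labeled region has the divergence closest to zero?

C

Divergence at each region's feature centre — A: about +7, B: about -3, C: about +2, D: about +5. Region C is closest to zero.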